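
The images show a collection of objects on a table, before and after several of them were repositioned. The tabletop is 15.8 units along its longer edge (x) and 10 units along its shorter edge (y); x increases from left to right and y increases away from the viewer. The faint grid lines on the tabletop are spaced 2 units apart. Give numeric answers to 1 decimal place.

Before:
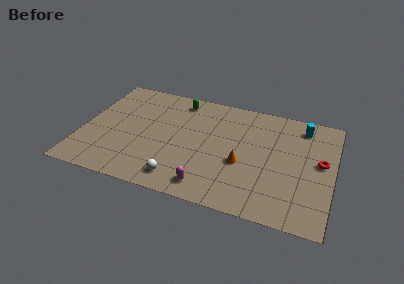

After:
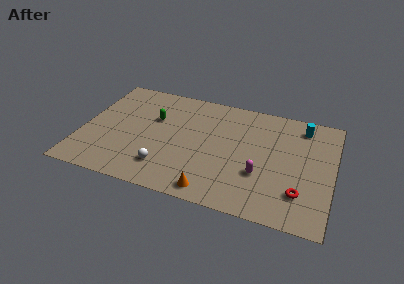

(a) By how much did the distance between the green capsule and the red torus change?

+0.6

The distance was about 9.7 in the first image and 10.3 in the second, so they moved 0.6 units further apart.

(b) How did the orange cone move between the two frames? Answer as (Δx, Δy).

(-1.6, -2.9)

The orange cone was at about (10.2, 4.0) and moved to about (8.6, 1.1).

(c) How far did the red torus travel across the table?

3.2

From (15.0, 5.5) to (13.9, 2.5), the red torus covered √(1.1² + 3.0²) ≈ 3.2 units.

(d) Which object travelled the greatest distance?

the magenta capsule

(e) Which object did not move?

the cyan cylinder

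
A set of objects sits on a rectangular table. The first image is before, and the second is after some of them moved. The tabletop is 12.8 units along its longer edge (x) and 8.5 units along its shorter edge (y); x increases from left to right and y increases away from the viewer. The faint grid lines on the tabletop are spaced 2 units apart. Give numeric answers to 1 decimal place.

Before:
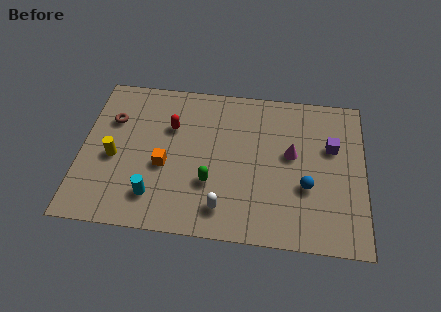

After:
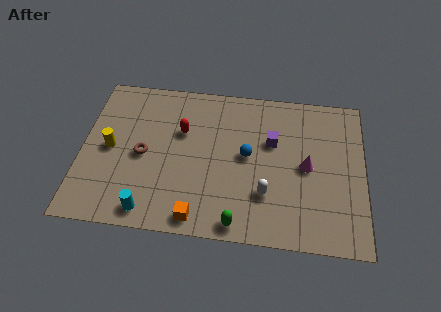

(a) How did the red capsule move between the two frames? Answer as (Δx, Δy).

(0.5, -0.2)

From the two frames, the red capsule sits at roughly (4.0, 5.7) before and (4.5, 5.5) after.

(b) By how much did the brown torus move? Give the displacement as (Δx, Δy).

(1.5, -1.8)

The brown torus was at about (1.3, 5.8) and moved to about (2.8, 4.0).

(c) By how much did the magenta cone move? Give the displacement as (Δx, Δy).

(0.7, -0.6)

The magenta cone was at about (9.5, 4.8) and moved to about (10.2, 4.2).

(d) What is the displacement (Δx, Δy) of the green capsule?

(1.3, -2.0)

The green capsule was at about (5.9, 2.8) and moved to about (7.2, 0.8).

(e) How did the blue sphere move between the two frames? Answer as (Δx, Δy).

(-2.7, 1.4)

From the two frames, the blue sphere sits at roughly (10.2, 3.1) before and (7.5, 4.5) after.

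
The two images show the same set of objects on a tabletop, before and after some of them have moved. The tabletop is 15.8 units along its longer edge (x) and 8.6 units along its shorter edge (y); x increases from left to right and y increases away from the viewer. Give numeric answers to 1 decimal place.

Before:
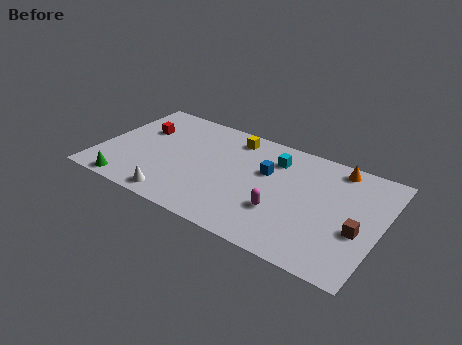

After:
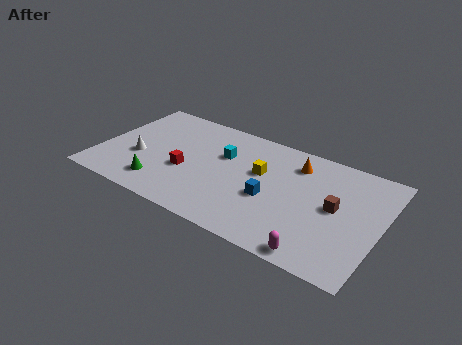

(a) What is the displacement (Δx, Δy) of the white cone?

(-2.5, 2.3)

The white cone started near (4.8, 1.0) and ended near (2.3, 3.3).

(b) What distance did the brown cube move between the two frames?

1.8

The brown cube was near (14.7, 3.4) before and (13.3, 4.5) after, so it travelled √(1.4² + 1.1²) ≈ 1.8 units.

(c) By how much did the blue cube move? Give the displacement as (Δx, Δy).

(0.5, -1.9)

From the two frames, the blue cube sits at roughly (9.3, 5.4) before and (9.8, 3.5) after.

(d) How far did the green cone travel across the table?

1.9

The green cone was near (2.1, 0.8) before and (3.8, 1.7) after, so it travelled √(1.7² + 0.9²) ≈ 1.9 units.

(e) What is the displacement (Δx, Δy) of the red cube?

(3.0, -2.3)

From the two frames, the red cube sits at roughly (2.0, 5.7) before and (5.0, 3.4) after.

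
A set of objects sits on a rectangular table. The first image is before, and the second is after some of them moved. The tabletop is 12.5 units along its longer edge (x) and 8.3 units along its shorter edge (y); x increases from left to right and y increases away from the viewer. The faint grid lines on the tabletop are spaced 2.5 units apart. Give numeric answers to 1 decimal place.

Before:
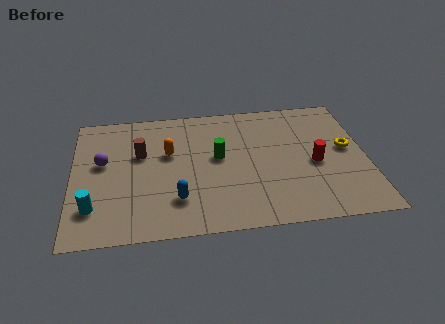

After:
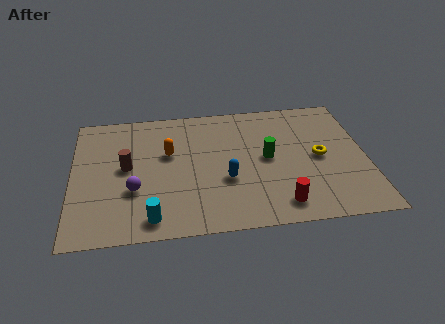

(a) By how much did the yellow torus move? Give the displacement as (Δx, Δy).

(-1.2, -0.4)

The yellow torus was at about (11.7, 4.5) and moved to about (10.5, 4.1).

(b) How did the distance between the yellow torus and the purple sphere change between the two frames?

-2.4

Before: roughly 10.4 units apart; after: 8.0. That's 2.4 units closer together.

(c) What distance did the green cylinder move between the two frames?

2.1

The green cylinder was near (6.2, 4.6) before and (8.3, 4.3) after, so it travelled √(2.1² + 0.3²) ≈ 2.1 units.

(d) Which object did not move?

the orange capsule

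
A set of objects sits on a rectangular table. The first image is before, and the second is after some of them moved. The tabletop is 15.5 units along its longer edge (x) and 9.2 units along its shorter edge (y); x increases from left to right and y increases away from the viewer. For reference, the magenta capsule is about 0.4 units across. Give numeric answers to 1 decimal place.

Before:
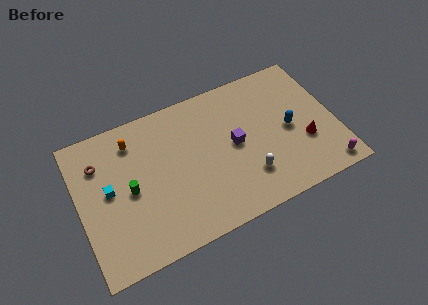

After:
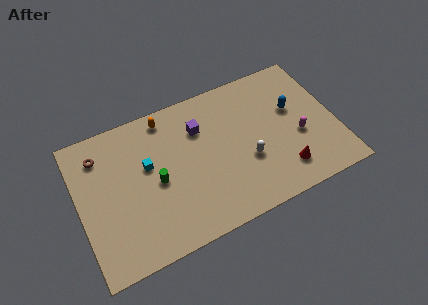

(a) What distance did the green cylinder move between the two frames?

1.6

The green cylinder moved from about (3.0, 4.4) to (4.6, 4.3), a distance of √(1.6² + 0.1²) ≈ 1.6.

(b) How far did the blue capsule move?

1.3

The blue capsule moved from about (12.7, 4.4) to (13.1, 5.6), a distance of √(0.4² + 1.2²) ≈ 1.3.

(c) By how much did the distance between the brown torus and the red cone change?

-0.8

The distance was about 12.6 in the first image and 11.8 in the second, so they moved 0.8 units closer together.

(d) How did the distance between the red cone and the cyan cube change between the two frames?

-3.2

Before: roughly 11.8 units apart; after: 8.6. That's 3.2 units closer together.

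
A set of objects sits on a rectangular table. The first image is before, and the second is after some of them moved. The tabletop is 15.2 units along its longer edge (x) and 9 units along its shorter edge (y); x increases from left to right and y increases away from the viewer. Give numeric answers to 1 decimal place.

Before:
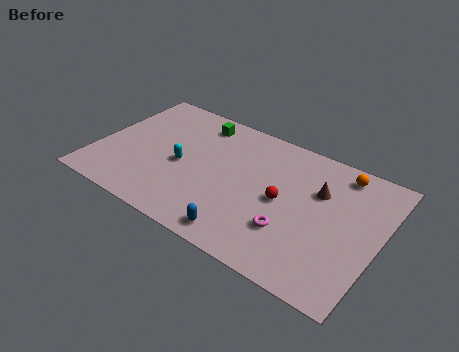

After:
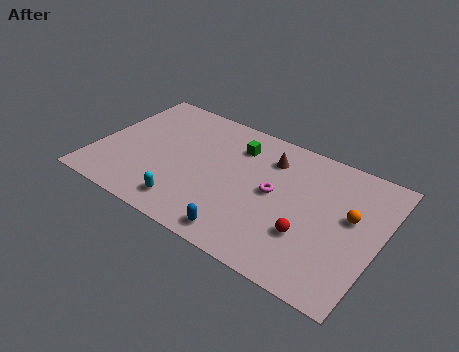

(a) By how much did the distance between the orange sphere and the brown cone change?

+2.9

The distance was about 2.0 in the first image and 4.9 in the second, so they moved 2.9 units further apart.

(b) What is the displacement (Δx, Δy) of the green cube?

(2.3, -0.7)

From the two frames, the green cube sits at roughly (4.9, 7.6) before and (7.2, 6.9) after.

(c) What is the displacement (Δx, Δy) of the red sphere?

(1.6, -1.5)

From the two frames, the red sphere sits at roughly (10.1, 4.4) before and (11.7, 2.9) after.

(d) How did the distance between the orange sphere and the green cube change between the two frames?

-1.2

They were about 7.8 units apart before and 6.6 after — 1.2 units closer together.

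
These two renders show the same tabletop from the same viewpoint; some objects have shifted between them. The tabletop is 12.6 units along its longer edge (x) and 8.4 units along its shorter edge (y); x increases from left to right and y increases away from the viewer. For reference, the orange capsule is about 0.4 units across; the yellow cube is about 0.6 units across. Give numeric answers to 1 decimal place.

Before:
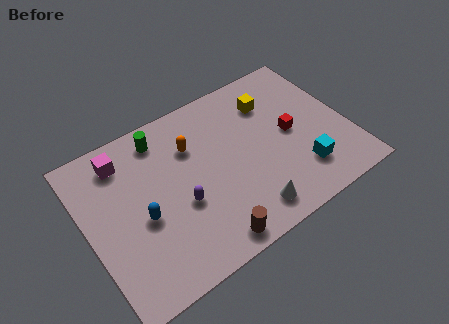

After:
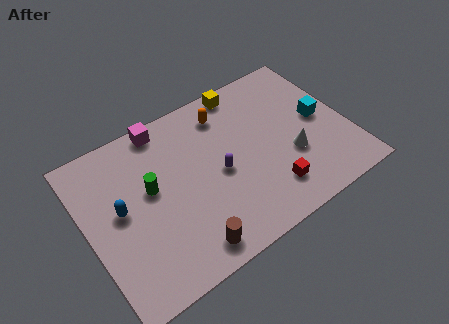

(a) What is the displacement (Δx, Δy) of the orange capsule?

(1.8, 0.9)

The orange capsule was at about (5.3, 5.9) and moved to about (7.1, 6.8).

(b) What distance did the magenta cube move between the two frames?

2.2

The magenta cube moved from about (2.1, 6.9) to (4.2, 7.6), a distance of √(2.1² + 0.7²) ≈ 2.2.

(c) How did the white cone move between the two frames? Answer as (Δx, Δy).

(2.5, 1.7)

The white cone started near (7.2, 1.3) and ended near (9.7, 3.0).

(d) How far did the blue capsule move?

1.3

The blue capsule moved from about (2.5, 3.6) to (1.6, 4.5), a distance of √(0.9² + 0.9²) ≈ 1.3.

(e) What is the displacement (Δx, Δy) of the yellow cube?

(-1.1, 1.3)

The yellow cube was at about (9.3, 6.3) and moved to about (8.2, 7.6).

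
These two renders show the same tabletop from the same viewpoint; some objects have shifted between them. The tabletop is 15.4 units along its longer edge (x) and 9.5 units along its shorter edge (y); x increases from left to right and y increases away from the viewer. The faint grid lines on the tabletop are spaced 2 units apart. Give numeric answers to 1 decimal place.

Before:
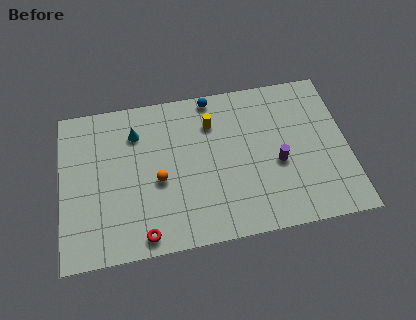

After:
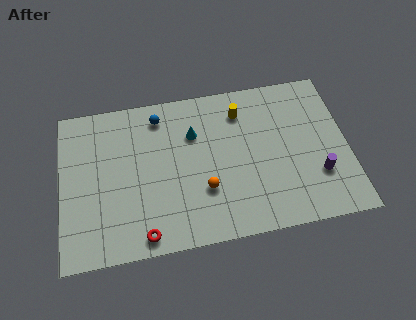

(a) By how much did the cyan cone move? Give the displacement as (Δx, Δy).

(3.1, -0.6)

From the two frames, the cyan cone sits at roughly (4.1, 7.2) before and (7.2, 6.6) after.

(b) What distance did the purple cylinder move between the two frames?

2.4

The purple cylinder was near (11.6, 4.0) before and (13.7, 2.9) after, so it travelled √(2.1² + 1.1²) ≈ 2.4 units.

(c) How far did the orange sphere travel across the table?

2.6

The orange sphere moved from about (5.2, 4.1) to (7.6, 3.1), a distance of √(2.4² + 1.0²) ≈ 2.6.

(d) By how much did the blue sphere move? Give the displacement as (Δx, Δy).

(-2.9, -0.7)

The blue sphere started near (8.3, 8.7) and ended near (5.4, 8.0).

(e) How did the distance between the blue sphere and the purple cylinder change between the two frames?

+4.0

Before: roughly 5.7 units apart; after: 9.7. That's 4.0 units further apart.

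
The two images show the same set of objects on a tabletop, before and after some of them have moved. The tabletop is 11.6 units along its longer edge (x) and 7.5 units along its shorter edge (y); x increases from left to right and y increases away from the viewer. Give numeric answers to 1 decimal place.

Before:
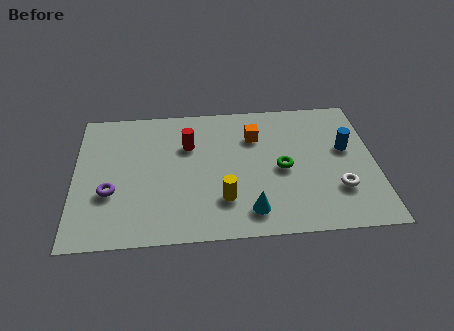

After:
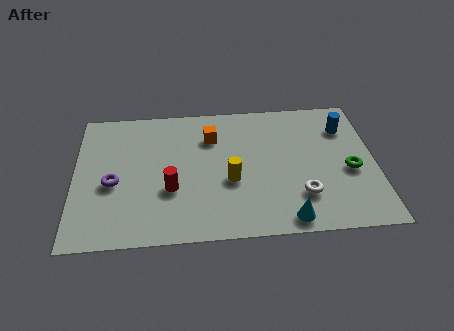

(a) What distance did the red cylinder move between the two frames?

2.5

The red cylinder was near (4.4, 5.1) before and (3.7, 2.7) after, so it travelled √(0.7² + 2.4²) ≈ 2.5 units.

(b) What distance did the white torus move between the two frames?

1.4

The white torus was near (10.1, 2.2) before and (8.7, 2.0) after, so it travelled √(1.4² + 0.2²) ≈ 1.4 units.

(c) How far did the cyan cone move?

1.5

The cyan cone was near (6.7, 1.3) before and (8.1, 0.8) after, so it travelled √(1.4² + 0.5²) ≈ 1.5 units.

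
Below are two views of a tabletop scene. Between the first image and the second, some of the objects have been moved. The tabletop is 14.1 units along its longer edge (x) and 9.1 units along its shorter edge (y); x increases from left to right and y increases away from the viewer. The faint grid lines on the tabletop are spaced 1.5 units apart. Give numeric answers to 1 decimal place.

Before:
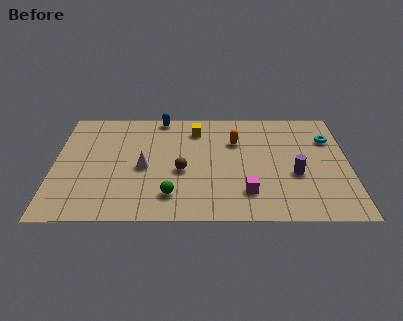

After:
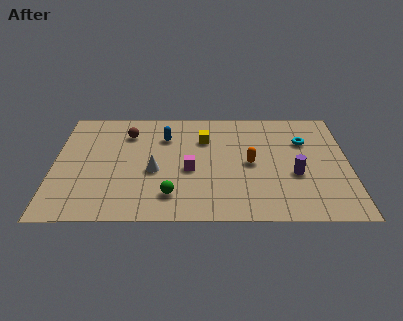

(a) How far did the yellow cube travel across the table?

0.9

The yellow cube was near (6.8, 7.2) before and (7.2, 6.4) after, so it travelled √(0.4² + 0.8²) ≈ 0.9 units.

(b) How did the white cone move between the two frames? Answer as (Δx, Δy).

(0.5, -0.3)

The white cone started near (4.3, 4.1) and ended near (4.8, 3.8).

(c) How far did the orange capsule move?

1.9

The orange capsule was near (8.7, 6.2) before and (9.4, 4.4) after, so it travelled √(0.7² + 1.8²) ≈ 1.9 units.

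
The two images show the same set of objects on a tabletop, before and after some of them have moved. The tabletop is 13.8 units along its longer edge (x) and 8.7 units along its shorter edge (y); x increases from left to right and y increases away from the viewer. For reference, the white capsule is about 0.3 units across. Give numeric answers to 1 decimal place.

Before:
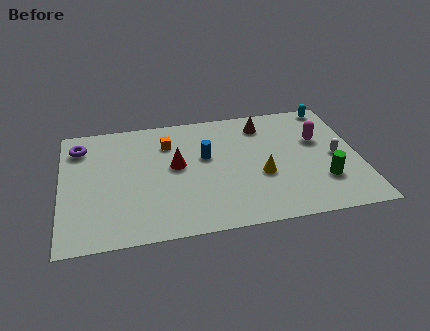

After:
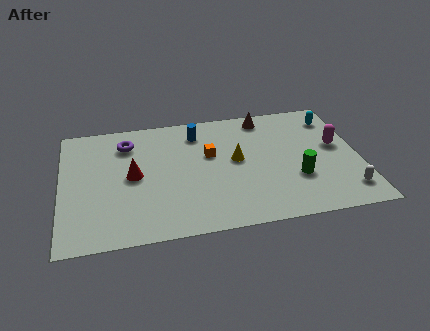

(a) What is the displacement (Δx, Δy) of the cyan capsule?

(0.0, -0.9)

The cyan capsule started near (12.8, 7.9) and ended near (12.8, 7.0).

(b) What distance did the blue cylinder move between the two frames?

1.8

The blue cylinder moved from about (6.7, 5.2) to (6.4, 7.0), a distance of √(0.3² + 1.8²) ≈ 1.8.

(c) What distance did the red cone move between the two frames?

2.0

The red cone moved from about (5.3, 4.8) to (3.3, 4.4), a distance of √(2.0² + 0.4²) ≈ 2.0.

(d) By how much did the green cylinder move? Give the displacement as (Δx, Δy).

(-1.2, 0.4)

From the two frames, the green cylinder sits at roughly (12.0, 2.5) before and (10.8, 2.9) after.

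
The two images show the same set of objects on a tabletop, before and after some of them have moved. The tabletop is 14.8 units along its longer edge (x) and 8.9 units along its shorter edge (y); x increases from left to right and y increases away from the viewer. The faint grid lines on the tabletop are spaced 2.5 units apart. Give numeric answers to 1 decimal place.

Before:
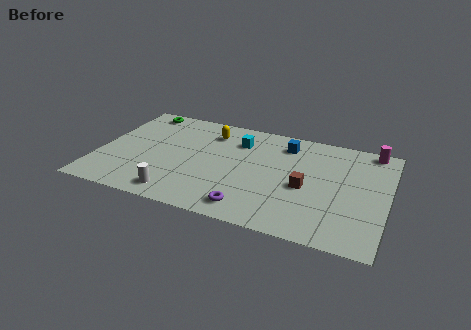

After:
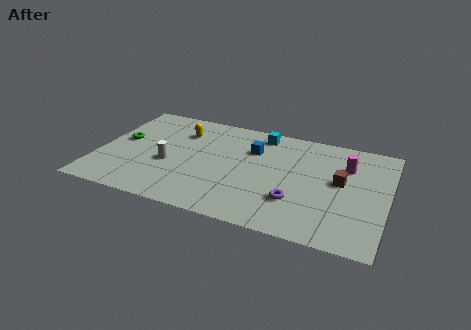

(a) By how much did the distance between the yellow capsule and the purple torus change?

+1.2

Before: roughly 6.3 units apart; after: 7.5. That's 1.2 units further apart.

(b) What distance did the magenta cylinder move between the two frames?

2.2

From (13.8, 8.1) to (12.6, 6.3), the magenta cylinder covered √(1.2² + 1.8²) ≈ 2.2 units.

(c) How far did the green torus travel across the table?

3.1

The green torus moved from about (1.7, 7.9) to (1.1, 4.9), a distance of √(0.6² + 3.0²) ≈ 3.1.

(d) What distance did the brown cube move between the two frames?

2.0

The brown cube was near (10.7, 3.9) before and (12.4, 4.9) after, so it travelled √(1.7² + 1.0²) ≈ 2.0 units.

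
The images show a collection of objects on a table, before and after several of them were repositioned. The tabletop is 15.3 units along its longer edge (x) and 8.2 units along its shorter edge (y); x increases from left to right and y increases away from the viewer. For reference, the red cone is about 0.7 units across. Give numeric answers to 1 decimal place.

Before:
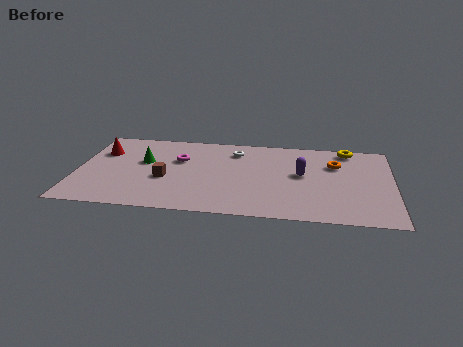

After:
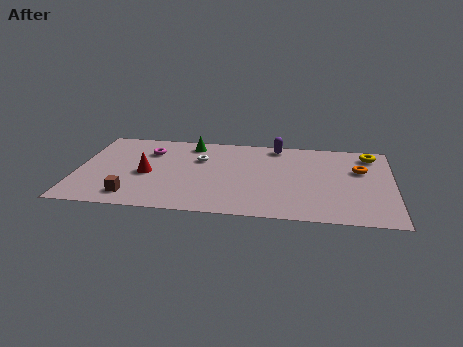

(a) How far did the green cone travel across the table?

3.0

The green cone was near (3.2, 4.9) before and (5.4, 7.0) after, so it travelled √(2.2² + 2.1²) ≈ 3.0 units.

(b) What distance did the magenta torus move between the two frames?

1.7

The magenta torus was near (4.9, 5.3) before and (3.4, 6.0) after, so it travelled √(1.5² + 0.7²) ≈ 1.7 units.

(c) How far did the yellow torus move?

1.2

The yellow torus was near (13.1, 7.3) before and (14.2, 6.9) after, so it travelled √(1.1² + 0.4²) ≈ 1.2 units.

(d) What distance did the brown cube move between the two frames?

2.4

The brown cube moved from about (4.3, 3.3) to (2.8, 1.4), a distance of √(1.5² + 1.9²) ≈ 2.4.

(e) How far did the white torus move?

2.0

The white torus was near (7.6, 6.5) before and (5.9, 5.5) after, so it travelled √(1.7² + 1.0²) ≈ 2.0 units.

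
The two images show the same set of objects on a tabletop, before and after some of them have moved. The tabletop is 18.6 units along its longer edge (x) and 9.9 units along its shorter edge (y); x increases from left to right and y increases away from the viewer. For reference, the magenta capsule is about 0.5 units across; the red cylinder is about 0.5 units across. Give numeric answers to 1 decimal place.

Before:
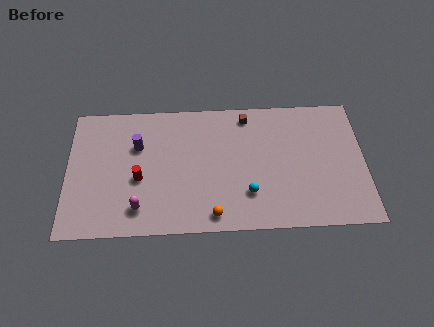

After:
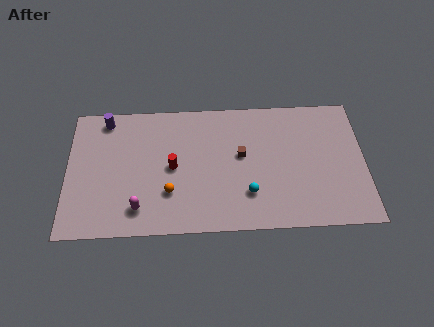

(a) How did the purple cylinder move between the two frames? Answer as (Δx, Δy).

(-2.0, 2.1)

The purple cylinder was at about (4.4, 6.6) and moved to about (2.4, 8.7).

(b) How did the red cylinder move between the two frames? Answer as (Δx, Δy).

(2.1, 0.8)

The red cylinder started near (4.5, 4.1) and ended near (6.6, 4.9).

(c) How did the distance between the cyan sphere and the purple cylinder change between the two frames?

+2.8

They were about 7.9 units apart before and 10.7 after — 2.8 units further apart.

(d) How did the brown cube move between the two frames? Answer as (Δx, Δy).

(-0.4, -3.0)

The brown cube started near (11.3, 8.6) and ended near (10.9, 5.6).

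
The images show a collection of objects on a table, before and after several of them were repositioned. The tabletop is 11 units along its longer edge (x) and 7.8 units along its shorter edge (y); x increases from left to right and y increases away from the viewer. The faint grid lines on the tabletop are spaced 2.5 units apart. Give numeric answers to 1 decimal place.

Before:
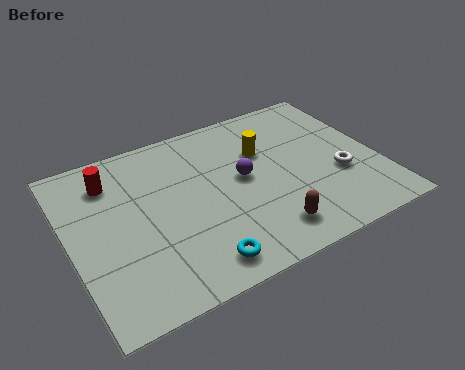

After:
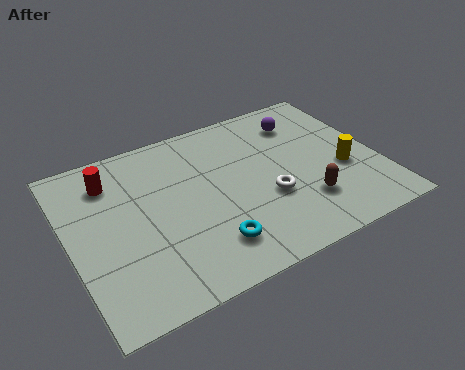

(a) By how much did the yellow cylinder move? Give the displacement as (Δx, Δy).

(2.6, -2.1)

The yellow cylinder started near (7.1, 5.2) and ended near (9.7, 3.1).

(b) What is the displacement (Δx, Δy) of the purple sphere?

(2.5, 1.9)

From the two frames, the purple sphere sits at roughly (6.2, 4.2) before and (8.7, 6.1) after.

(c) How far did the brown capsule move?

1.7

The brown capsule was near (6.6, 1.4) before and (8.1, 2.1) after, so it travelled √(1.5² + 0.7²) ≈ 1.7 units.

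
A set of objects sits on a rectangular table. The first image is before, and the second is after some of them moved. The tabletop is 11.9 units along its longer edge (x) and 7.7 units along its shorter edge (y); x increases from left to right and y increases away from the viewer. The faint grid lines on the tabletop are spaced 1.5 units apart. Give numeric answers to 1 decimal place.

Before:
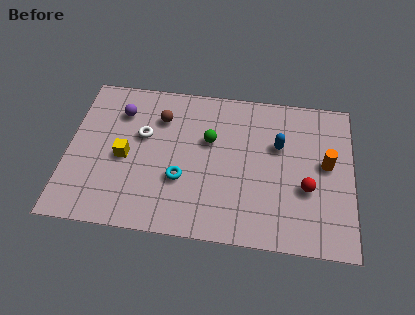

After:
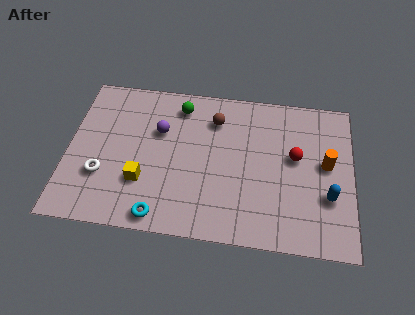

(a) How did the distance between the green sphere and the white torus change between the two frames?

+2.2

They were about 2.8 units apart before and 5.0 after — 2.2 units further apart.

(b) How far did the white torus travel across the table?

2.7

The white torus moved from about (3.1, 4.7) to (1.5, 2.5), a distance of √(1.6² + 2.2²) ≈ 2.7.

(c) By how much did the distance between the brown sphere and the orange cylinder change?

-2.2

Before: roughly 7.2 units apart; after: 5.0. That's 2.2 units closer together.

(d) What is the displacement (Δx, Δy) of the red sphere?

(-0.5, 1.5)

The red sphere was at about (10.0, 2.9) and moved to about (9.5, 4.4).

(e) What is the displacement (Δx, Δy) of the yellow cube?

(0.8, -1.1)

From the two frames, the yellow cube sits at roughly (2.4, 3.5) before and (3.2, 2.4) after.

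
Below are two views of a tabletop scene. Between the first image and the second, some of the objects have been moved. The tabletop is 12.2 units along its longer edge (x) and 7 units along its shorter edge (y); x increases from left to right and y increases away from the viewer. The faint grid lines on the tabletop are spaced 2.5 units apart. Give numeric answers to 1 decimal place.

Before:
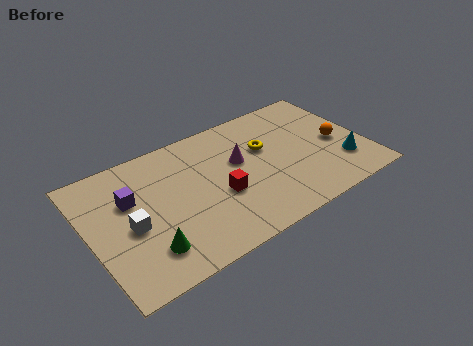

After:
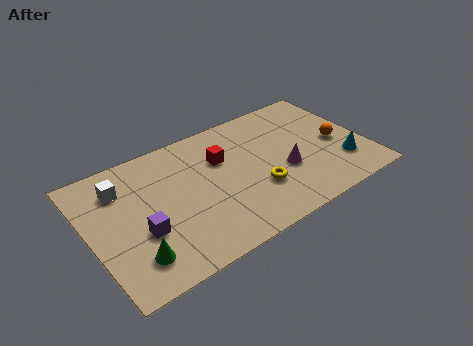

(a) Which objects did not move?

the cyan cone and the orange sphere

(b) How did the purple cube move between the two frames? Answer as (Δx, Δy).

(0.2, -1.9)

The purple cube started near (1.9, 4.5) and ended near (2.1, 2.6).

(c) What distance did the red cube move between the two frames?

1.9

From (5.6, 2.8) to (6.0, 4.7), the red cube covered √(0.4² + 1.9²) ≈ 1.9 units.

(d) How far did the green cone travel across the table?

0.6

From (2.2, 1.6) to (1.6, 1.5), the green cone covered √(0.6² + 0.1²) ≈ 0.6 units.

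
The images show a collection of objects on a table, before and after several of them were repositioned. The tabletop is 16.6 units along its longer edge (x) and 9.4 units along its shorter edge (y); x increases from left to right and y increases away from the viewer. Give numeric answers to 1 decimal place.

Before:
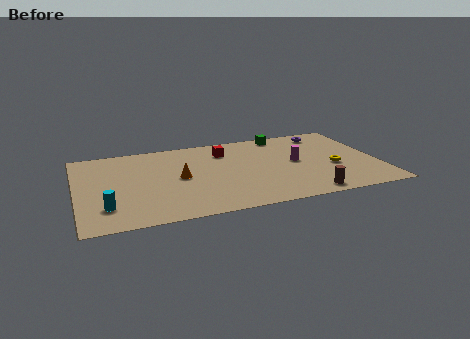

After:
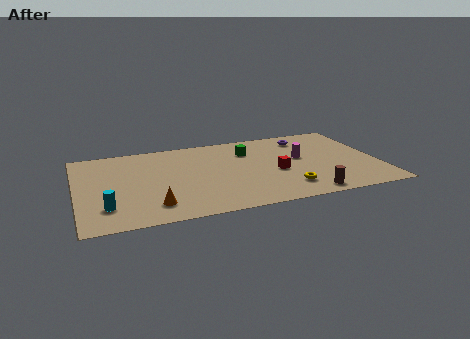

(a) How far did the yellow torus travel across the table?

3.3

The yellow torus moved from about (14.1, 3.8) to (11.3, 2.0), a distance of √(2.8² + 1.8²) ≈ 3.3.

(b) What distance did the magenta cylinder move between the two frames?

0.5

From (12.1, 4.9) to (12.4, 5.3), the magenta cylinder covered √(0.3² + 0.4²) ≈ 0.5 units.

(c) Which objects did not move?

the cyan cylinder and the brown cylinder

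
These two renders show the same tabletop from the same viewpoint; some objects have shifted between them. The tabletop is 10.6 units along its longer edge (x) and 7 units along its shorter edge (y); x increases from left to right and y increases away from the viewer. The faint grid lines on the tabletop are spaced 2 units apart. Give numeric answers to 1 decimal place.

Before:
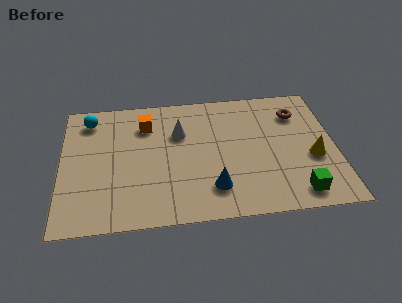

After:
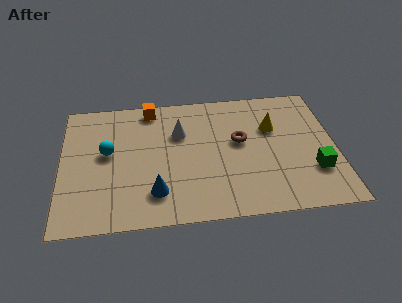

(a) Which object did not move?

the white cone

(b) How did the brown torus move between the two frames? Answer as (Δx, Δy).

(-2.3, -1.3)

From the two frames, the brown torus sits at roughly (9.2, 5.3) before and (6.9, 4.0) after.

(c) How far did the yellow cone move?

2.3

The yellow cone moved from about (9.7, 2.8) to (8.2, 4.6), a distance of √(1.5² + 1.8²) ≈ 2.3.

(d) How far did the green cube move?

1.3

From (9.0, 1.0) to (9.7, 2.1), the green cube covered √(0.7² + 1.1²) ≈ 1.3 units.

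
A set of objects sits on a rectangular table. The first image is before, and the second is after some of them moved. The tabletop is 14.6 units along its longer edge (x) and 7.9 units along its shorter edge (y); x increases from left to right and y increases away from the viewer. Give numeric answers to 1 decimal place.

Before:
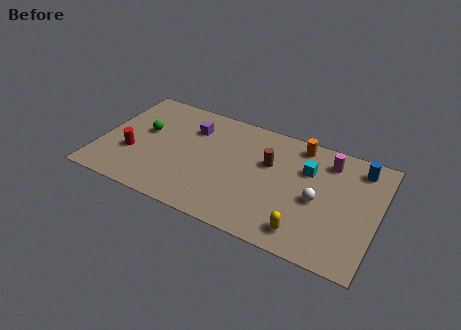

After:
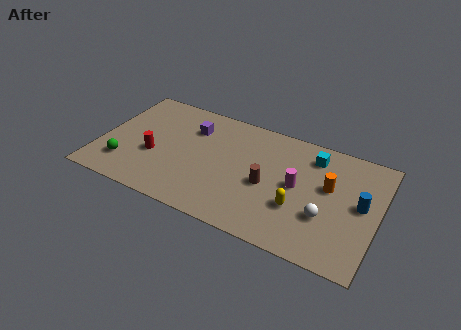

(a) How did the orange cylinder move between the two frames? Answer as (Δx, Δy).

(1.8, -2.2)

The orange cylinder started near (10.2, 6.9) and ended near (12.0, 4.7).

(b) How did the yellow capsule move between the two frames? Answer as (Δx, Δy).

(-0.5, 1.4)

From the two frames, the yellow capsule sits at roughly (11.1, 1.3) before and (10.6, 2.7) after.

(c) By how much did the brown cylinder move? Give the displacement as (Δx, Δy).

(0.1, -1.5)

The brown cylinder was at about (8.8, 5.0) and moved to about (8.9, 3.5).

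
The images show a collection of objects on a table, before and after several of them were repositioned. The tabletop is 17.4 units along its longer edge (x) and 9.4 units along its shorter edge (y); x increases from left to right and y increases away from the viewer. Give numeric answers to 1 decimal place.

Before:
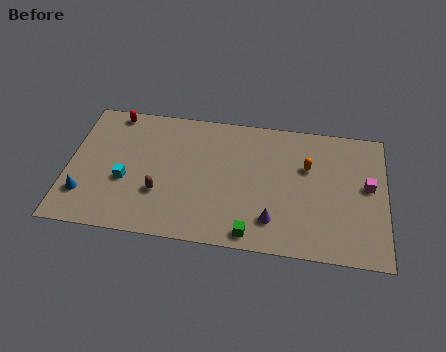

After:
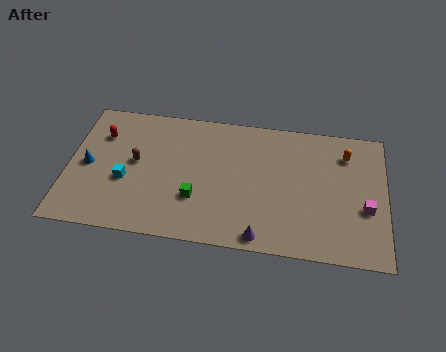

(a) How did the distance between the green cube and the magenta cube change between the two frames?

+1.7

Before: roughly 7.5 units apart; after: 9.2. That's 1.7 units further apart.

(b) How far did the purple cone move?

1.3

The purple cone was near (11.3, 2.1) before and (10.7, 0.9) after, so it travelled √(0.6² + 1.2²) ≈ 1.3 units.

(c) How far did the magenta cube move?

1.6

From (16.4, 5.2) to (16.3, 3.6), the magenta cube covered √(0.1² + 1.6²) ≈ 1.6 units.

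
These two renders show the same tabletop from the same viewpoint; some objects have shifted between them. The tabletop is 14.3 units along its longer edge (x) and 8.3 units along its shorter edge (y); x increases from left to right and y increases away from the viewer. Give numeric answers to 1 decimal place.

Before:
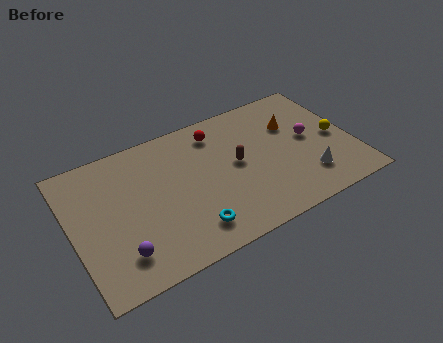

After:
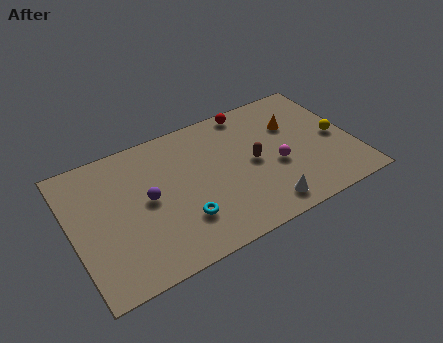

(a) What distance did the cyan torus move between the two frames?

0.8

The cyan torus was near (5.6, 1.6) before and (5.3, 2.3) after, so it travelled √(0.3² + 0.7²) ≈ 0.8 units.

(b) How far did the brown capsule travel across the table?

0.9

The brown capsule was near (8.4, 4.4) before and (9.2, 4.1) after, so it travelled √(0.8² + 0.3²) ≈ 0.9 units.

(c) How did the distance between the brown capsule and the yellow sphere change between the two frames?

-0.8

The distance was about 5.1 in the first image and 4.3 in the second, so they moved 0.8 units closer together.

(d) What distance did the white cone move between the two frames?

2.5

The white cone was near (11.7, 2.0) before and (9.3, 1.2) after, so it travelled √(2.4² + 0.8²) ≈ 2.5 units.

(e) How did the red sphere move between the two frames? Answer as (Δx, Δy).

(1.8, 0.7)

From the two frames, the red sphere sits at roughly (7.7, 6.8) before and (9.5, 7.5) after.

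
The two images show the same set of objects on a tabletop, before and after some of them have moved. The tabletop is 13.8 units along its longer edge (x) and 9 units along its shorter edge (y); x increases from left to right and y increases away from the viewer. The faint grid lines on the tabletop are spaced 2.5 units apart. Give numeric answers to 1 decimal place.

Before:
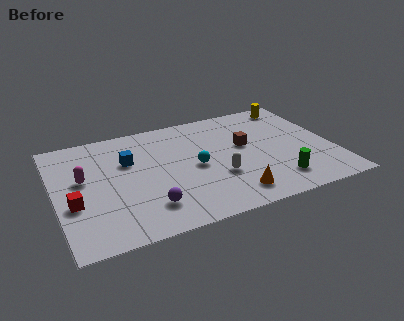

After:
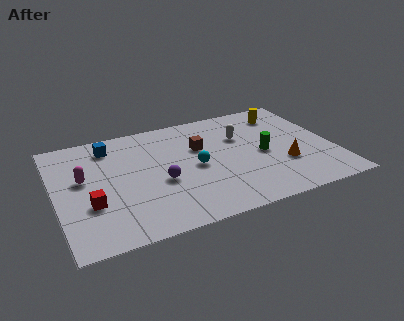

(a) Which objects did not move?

the cyan sphere and the magenta capsule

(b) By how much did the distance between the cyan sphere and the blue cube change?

+1.5

Before: roughly 3.6 units apart; after: 5.1. That's 1.5 units further apart.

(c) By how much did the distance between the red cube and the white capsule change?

+1.2

The distance was about 7.1 in the first image and 8.3 in the second, so they moved 1.2 units further apart.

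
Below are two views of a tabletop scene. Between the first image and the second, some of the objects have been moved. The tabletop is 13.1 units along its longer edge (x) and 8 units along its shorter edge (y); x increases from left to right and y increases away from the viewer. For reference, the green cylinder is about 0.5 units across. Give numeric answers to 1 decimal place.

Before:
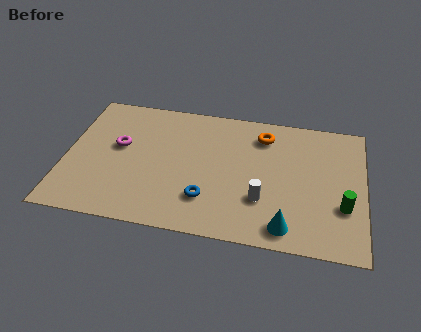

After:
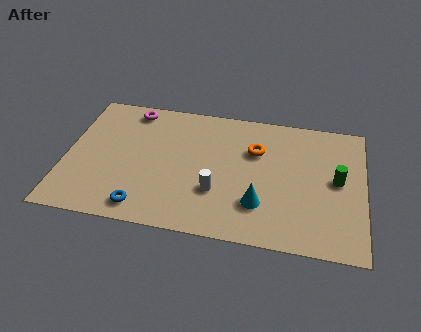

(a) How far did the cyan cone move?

1.6

The cyan cone moved from about (9.8, 1.1) to (8.6, 2.2), a distance of √(1.2² + 1.1²) ≈ 1.6.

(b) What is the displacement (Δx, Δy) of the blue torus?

(-2.7, -1.0)

The blue torus was at about (6.3, 2.1) and moved to about (3.6, 1.1).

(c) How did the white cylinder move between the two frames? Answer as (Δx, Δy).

(-2.0, 0.1)

The white cylinder started near (8.7, 2.5) and ended near (6.7, 2.6).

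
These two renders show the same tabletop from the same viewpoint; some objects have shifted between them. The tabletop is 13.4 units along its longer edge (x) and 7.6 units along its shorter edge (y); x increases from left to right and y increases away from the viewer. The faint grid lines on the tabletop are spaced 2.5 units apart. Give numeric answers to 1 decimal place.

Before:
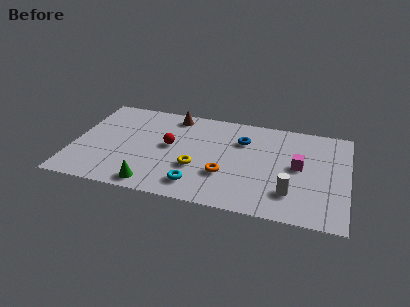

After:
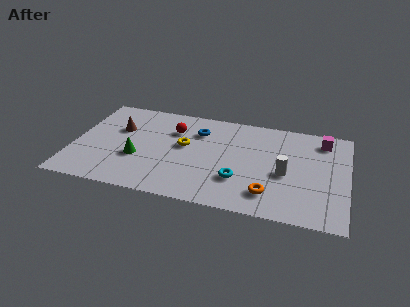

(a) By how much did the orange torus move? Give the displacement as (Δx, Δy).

(2.2, -0.9)

The orange torus was at about (7.5, 2.5) and moved to about (9.7, 1.6).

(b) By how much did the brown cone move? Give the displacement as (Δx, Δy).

(-2.6, -1.7)

The brown cone was at about (4.7, 6.6) and moved to about (2.1, 4.9).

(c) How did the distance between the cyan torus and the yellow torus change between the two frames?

+2.1

The distance was about 1.3 in the first image and 3.4 in the second, so they moved 2.1 units further apart.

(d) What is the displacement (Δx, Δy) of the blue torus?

(-2.2, 0.2)

The blue torus started near (8.2, 5.4) and ended near (6.0, 5.6).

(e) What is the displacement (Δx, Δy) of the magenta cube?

(1.1, 2.3)

The magenta cube started near (11.0, 4.0) and ended near (12.1, 6.3).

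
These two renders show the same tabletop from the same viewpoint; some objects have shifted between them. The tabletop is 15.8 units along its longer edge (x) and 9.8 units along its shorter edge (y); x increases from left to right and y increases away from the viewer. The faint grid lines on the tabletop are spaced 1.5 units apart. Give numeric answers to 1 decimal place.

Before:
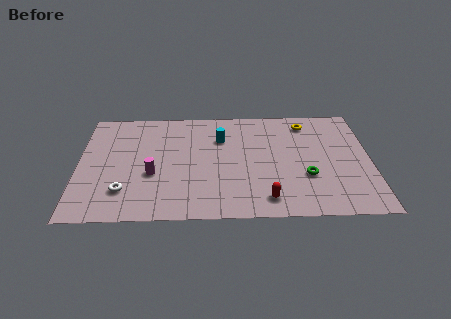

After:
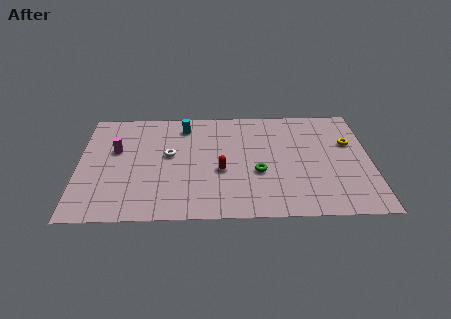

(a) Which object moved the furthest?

the white torus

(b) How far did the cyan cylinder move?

2.3

The cyan cylinder was near (7.7, 6.9) before and (5.7, 8.1) after, so it travelled √(2.0² + 1.2²) ≈ 2.3 units.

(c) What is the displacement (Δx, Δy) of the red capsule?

(-2.4, 2.5)

From the two frames, the red capsule sits at roughly (10.1, 1.5) before and (7.7, 4.0) after.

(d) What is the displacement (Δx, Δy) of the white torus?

(2.4, 3.1)

The white torus started near (2.5, 2.4) and ended near (4.9, 5.5).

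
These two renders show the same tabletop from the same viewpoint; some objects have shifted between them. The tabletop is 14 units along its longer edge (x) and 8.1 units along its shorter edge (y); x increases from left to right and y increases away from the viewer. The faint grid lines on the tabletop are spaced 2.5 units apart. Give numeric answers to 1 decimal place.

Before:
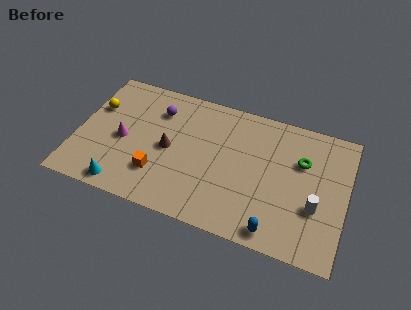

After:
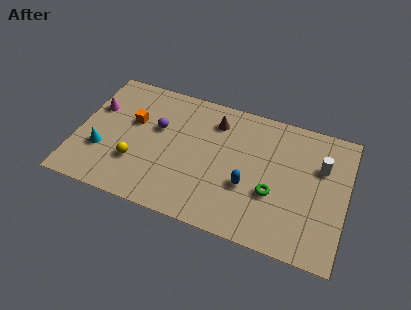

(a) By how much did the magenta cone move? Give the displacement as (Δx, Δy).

(-1.6, 1.6)

From the two frames, the magenta cone sits at roughly (2.4, 3.7) before and (0.8, 5.3) after.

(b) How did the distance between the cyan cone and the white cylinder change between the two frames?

+1.5

Before: roughly 10.0 units apart; after: 11.5. That's 1.5 units further apart.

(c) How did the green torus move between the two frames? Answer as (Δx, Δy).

(-1.3, -2.4)

From the two frames, the green torus sits at roughly (11.6, 5.4) before and (10.3, 3.0) after.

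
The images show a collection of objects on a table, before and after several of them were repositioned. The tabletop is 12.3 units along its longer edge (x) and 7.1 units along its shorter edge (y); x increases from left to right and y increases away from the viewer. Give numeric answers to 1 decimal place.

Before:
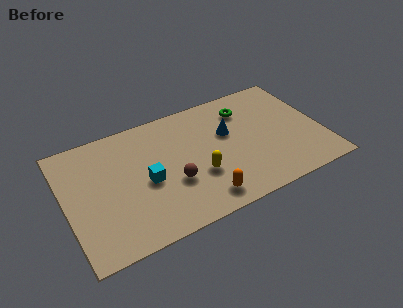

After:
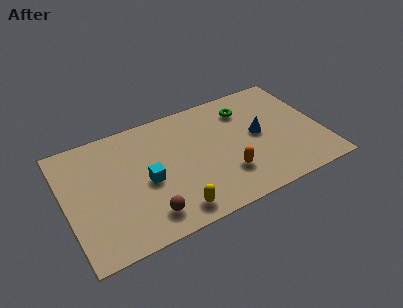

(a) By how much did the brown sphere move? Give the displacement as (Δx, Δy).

(-1.4, -1.3)

The brown sphere was at about (5.0, 2.6) and moved to about (3.6, 1.3).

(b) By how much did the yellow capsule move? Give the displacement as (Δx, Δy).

(-1.4, -1.5)

The yellow capsule was at about (6.2, 2.5) and moved to about (4.8, 1.0).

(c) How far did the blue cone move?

1.6

The blue cone moved from about (7.9, 4.4) to (9.3, 3.7), a distance of √(1.4² + 0.7²) ≈ 1.6.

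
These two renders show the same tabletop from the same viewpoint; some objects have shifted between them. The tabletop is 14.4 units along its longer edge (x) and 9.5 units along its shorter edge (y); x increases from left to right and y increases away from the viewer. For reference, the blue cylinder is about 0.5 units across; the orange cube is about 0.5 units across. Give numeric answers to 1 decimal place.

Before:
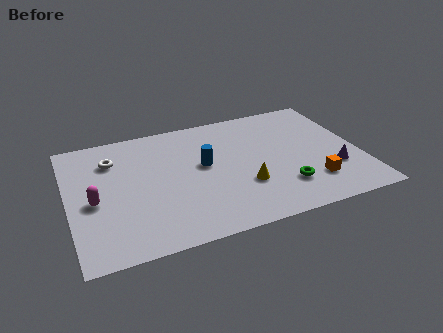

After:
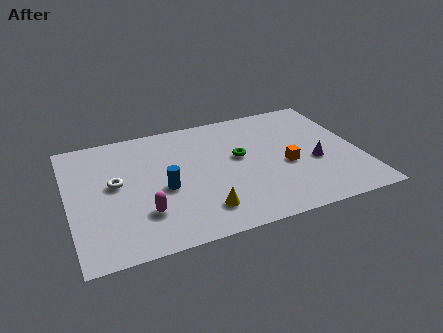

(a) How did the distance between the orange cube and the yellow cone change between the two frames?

+1.5

The distance was about 3.4 in the first image and 4.9 in the second, so they moved 1.5 units further apart.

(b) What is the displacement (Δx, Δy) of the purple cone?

(-0.9, 0.8)

The purple cone was at about (13.0, 3.0) and moved to about (12.1, 3.8).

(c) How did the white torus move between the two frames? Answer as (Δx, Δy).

(0.0, -1.9)

The white torus was at about (2.3, 7.1) and moved to about (2.3, 5.2).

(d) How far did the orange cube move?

2.0

The orange cube moved from about (11.8, 2.3) to (10.7, 4.0), a distance of √(1.1² + 1.7²) ≈ 2.0.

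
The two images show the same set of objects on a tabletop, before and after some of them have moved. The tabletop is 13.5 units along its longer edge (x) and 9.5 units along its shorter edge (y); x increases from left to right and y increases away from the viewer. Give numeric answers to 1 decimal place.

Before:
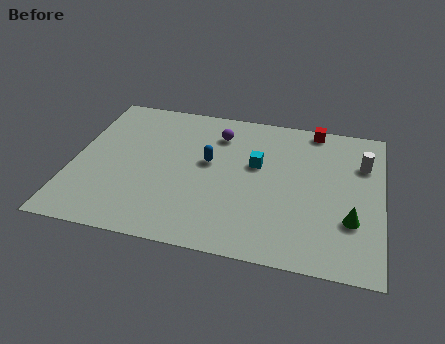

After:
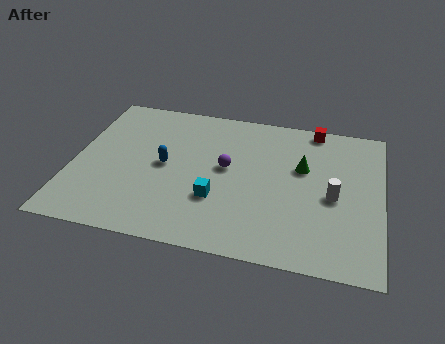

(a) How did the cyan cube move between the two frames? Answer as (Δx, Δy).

(-1.6, -2.6)

The cyan cube was at about (8.0, 5.7) and moved to about (6.4, 3.1).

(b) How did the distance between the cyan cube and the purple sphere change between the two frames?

-0.4

Before: roughly 2.5 units apart; after: 2.1. That's 0.4 units closer together.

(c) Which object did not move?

the red cube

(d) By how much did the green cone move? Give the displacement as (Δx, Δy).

(-2.2, 2.9)

The green cone was at about (12.2, 3.0) and moved to about (10.0, 5.9).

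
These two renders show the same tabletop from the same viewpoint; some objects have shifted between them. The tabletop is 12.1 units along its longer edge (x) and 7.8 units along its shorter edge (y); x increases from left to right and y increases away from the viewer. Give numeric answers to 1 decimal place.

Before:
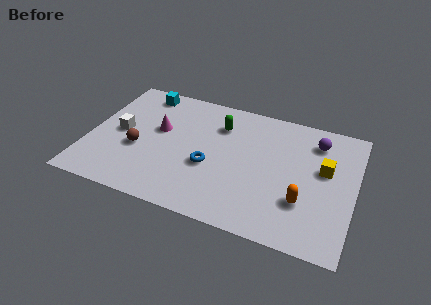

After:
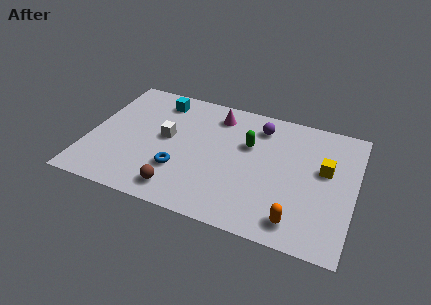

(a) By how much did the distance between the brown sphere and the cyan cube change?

+1.8

Before: roughly 3.7 units apart; after: 5.5. That's 1.8 units further apart.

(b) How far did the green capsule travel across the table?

1.6

The green capsule was near (5.8, 5.8) before and (7.2, 5.0) after, so it travelled √(1.4² + 0.8²) ≈ 1.6 units.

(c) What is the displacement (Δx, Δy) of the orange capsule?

(-0.2, -1.2)

The orange capsule started near (9.9, 2.4) and ended near (9.7, 1.2).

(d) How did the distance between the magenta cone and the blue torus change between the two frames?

+1.3

They were about 2.9 units apart before and 4.2 after — 1.3 units further apart.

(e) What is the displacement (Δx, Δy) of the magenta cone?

(2.5, 1.8)

From the two frames, the magenta cone sits at roughly (3.1, 4.6) before and (5.6, 6.4) after.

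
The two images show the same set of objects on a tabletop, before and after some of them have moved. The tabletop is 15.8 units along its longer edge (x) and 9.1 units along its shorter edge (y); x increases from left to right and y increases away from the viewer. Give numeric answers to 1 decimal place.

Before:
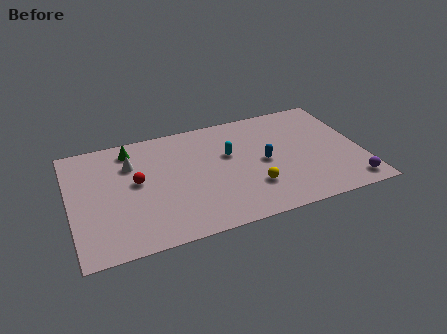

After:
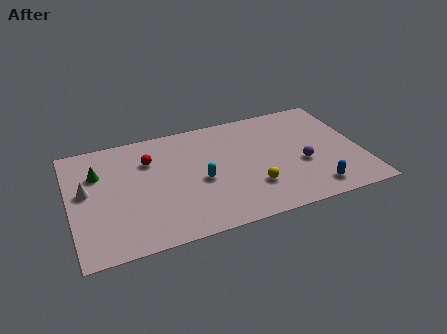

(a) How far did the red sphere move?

1.7

From (3.6, 5.0) to (4.4, 6.5), the red sphere covered √(0.8² + 1.5²) ≈ 1.7 units.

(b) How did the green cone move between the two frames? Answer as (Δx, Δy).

(-1.9, -1.4)

The green cone was at about (3.5, 7.7) and moved to about (1.6, 6.3).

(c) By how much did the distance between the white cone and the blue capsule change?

+5.2

They were about 7.4 units apart before and 12.6 after — 5.2 units further apart.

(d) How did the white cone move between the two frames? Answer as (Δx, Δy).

(-2.5, -1.4)

The white cone started near (3.4, 6.5) and ended near (0.9, 5.1).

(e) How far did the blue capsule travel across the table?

3.8

The blue capsule moved from about (10.5, 4.4) to (12.9, 1.4), a distance of √(2.4² + 3.0²) ≈ 3.8.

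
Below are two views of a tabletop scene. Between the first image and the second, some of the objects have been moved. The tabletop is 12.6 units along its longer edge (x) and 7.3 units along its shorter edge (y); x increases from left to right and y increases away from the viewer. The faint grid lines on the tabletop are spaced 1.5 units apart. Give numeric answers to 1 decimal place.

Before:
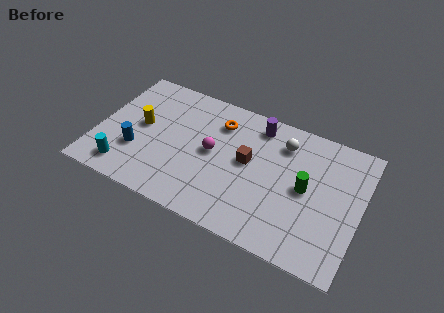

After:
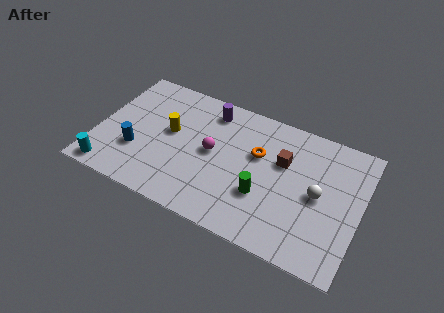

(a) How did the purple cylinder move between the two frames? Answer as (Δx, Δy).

(-2.3, -0.1)

The purple cylinder started near (7.4, 6.2) and ended near (5.1, 6.1).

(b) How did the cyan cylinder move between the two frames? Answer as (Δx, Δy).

(-0.7, -0.4)

From the two frames, the cyan cylinder sits at roughly (1.6, 1.2) before and (0.9, 0.8) after.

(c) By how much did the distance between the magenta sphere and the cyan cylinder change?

+0.8

The distance was about 4.7 in the first image and 5.5 in the second, so they moved 0.8 units further apart.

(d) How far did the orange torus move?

2.2

The orange torus was near (5.6, 5.6) before and (7.6, 4.6) after, so it travelled √(2.0² + 1.0²) ≈ 2.2 units.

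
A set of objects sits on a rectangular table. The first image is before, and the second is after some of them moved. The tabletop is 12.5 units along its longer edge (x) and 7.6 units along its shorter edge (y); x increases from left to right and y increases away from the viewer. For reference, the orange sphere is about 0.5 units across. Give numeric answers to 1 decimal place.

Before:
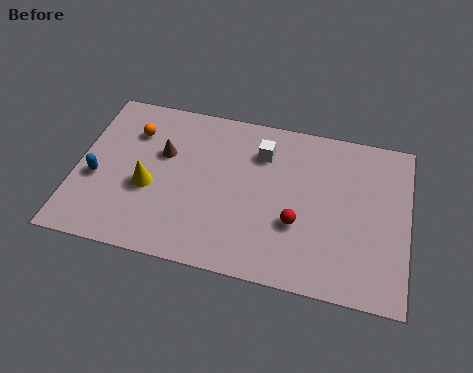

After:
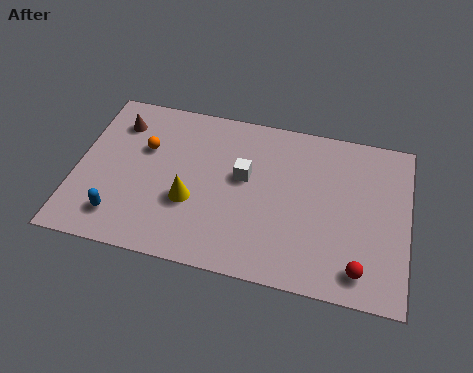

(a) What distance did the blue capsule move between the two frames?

1.9

The blue capsule was near (0.8, 3.1) before and (1.8, 1.5) after, so it travelled √(1.0² + 1.6²) ≈ 1.9 units.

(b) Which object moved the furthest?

the red sphere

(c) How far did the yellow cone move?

1.6

From (2.8, 3.1) to (4.4, 2.8), the yellow cone covered √(1.6² + 0.3²) ≈ 1.6 units.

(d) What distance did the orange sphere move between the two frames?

0.9

The orange sphere was near (2.0, 5.6) before and (2.5, 4.9) after, so it travelled √(0.5² + 0.7²) ≈ 0.9 units.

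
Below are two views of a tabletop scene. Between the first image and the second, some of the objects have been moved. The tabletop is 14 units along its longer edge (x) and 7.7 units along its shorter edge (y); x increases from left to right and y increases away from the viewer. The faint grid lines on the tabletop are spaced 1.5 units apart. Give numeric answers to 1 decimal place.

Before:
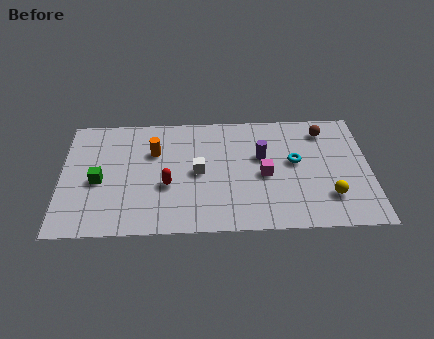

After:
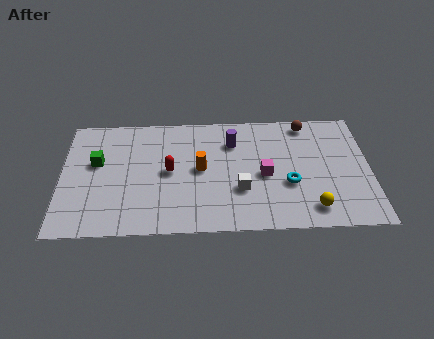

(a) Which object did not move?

the magenta cube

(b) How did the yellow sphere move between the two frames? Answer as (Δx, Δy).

(-0.8, -0.7)

The yellow sphere was at about (12.1, 2.0) and moved to about (11.3, 1.3).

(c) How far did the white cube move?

2.2

The white cube was near (6.2, 3.8) before and (8.1, 2.6) after, so it travelled √(1.9² + 1.2²) ≈ 2.2 units.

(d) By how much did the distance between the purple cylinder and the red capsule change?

-1.2

Before: roughly 4.6 units apart; after: 3.4. That's 1.2 units closer together.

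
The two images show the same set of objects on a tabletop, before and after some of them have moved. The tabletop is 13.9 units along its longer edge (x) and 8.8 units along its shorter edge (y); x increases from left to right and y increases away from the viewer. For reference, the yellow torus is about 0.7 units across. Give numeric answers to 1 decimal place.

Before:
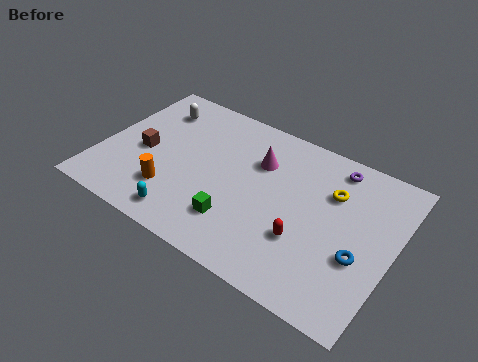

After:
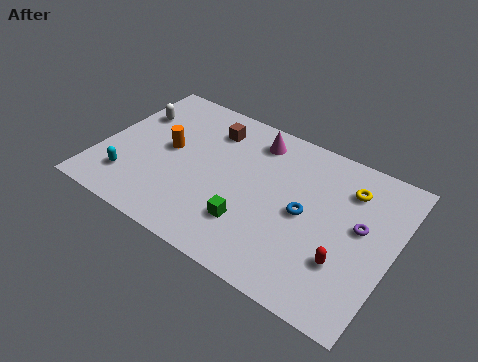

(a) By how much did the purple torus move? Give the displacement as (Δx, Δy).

(1.6, -2.7)

From the two frames, the purple torus sits at roughly (10.7, 7.6) before and (12.3, 4.9) after.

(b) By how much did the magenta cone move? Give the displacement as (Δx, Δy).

(-0.4, 1.2)

From the two frames, the magenta cone sits at roughly (7.3, 6.1) before and (6.9, 7.3) after.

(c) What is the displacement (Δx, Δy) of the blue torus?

(-2.7, 1.0)

From the two frames, the blue torus sits at roughly (12.5, 3.3) before and (9.8, 4.3) after.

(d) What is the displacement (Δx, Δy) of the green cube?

(0.6, 0.2)

The green cube was at about (6.9, 2.2) and moved to about (7.5, 2.4).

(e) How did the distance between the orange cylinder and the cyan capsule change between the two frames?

+1.6

Before: roughly 1.4 units apart; after: 3.0. That's 1.6 units further apart.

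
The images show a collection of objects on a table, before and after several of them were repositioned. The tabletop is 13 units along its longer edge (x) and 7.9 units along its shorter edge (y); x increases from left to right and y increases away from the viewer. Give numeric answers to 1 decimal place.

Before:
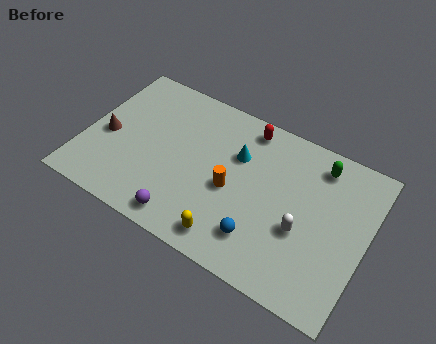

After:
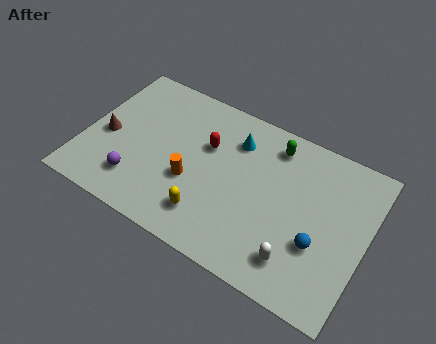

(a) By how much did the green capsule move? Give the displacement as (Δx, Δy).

(-2.1, 0.0)

From the two frames, the green capsule sits at roughly (10.5, 6.6) before and (8.4, 6.6) after.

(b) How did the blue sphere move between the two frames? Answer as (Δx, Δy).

(2.5, 1.0)

The blue sphere started near (8.5, 1.8) and ended near (11.0, 2.8).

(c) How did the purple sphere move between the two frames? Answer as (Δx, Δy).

(-2.4, 0.8)

From the two frames, the purple sphere sits at roughly (5.1, 1.0) before and (2.7, 1.8) after.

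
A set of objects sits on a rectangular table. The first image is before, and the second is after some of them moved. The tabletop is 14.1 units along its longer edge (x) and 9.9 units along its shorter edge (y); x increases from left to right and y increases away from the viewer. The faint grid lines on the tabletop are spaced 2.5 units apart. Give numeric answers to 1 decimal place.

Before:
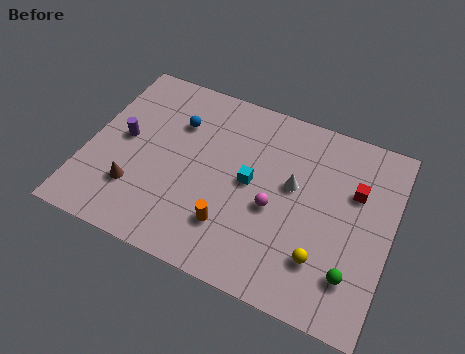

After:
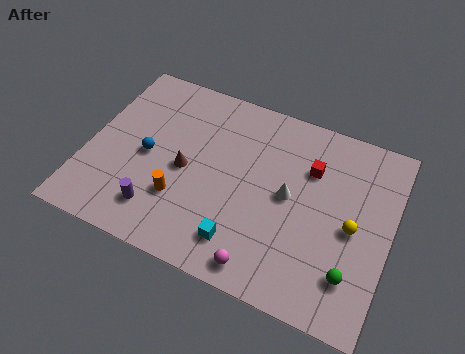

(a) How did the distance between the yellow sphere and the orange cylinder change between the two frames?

+3.8

They were about 4.2 units apart before and 8.0 after — 3.8 units further apart.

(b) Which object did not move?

the green sphere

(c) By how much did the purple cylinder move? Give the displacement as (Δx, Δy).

(2.1, -3.2)

From the two frames, the purple cylinder sits at roughly (1.6, 5.2) before and (3.7, 2.0) after.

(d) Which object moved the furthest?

the purple cylinder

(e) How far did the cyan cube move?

3.2

From (7.6, 5.1) to (7.6, 1.9), the cyan cube covered √(0.0² + 3.2²) ≈ 3.2 units.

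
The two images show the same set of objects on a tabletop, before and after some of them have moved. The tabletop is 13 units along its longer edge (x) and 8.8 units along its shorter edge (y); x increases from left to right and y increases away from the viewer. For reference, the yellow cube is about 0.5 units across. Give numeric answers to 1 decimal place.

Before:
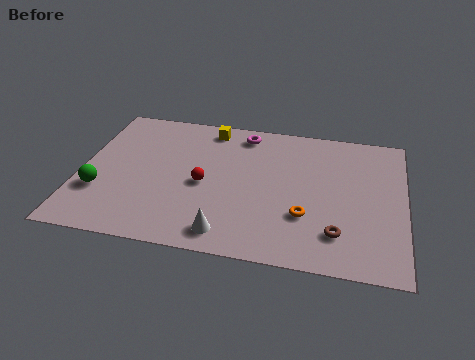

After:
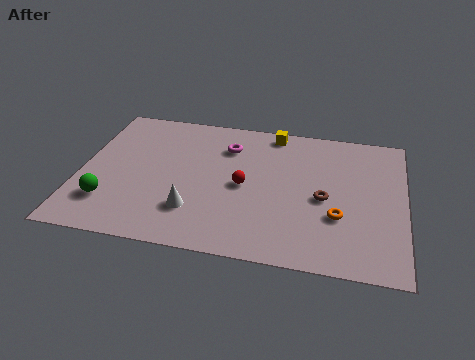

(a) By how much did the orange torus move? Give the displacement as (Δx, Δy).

(1.3, 0.2)

The orange torus started near (9.1, 2.8) and ended near (10.4, 3.0).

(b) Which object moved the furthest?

the yellow cube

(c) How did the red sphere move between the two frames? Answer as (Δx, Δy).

(1.6, 0.2)

The red sphere started near (5.0, 4.0) and ended near (6.6, 4.2).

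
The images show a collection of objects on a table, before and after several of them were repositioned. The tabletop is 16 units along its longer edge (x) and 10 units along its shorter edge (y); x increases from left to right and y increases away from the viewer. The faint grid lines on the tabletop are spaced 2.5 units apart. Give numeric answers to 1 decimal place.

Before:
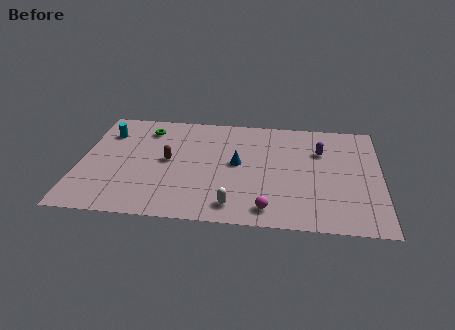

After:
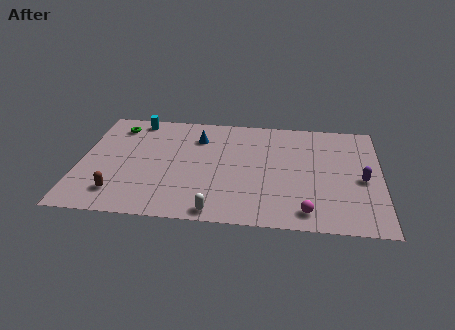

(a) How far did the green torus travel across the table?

1.6

The green torus was near (3.4, 8.1) before and (1.8, 8.2) after, so it travelled √(1.6² + 0.1²) ≈ 1.6 units.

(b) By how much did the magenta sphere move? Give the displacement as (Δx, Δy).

(2.0, 0.0)

The magenta sphere was at about (10.1, 1.4) and moved to about (12.1, 1.4).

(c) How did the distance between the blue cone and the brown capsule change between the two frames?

+3.1

Before: roughly 3.7 units apart; after: 6.8. That's 3.1 units further apart.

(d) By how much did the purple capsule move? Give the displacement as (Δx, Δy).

(2.2, -2.4)

The purple capsule was at about (12.8, 6.9) and moved to about (15.0, 4.5).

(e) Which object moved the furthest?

the brown capsule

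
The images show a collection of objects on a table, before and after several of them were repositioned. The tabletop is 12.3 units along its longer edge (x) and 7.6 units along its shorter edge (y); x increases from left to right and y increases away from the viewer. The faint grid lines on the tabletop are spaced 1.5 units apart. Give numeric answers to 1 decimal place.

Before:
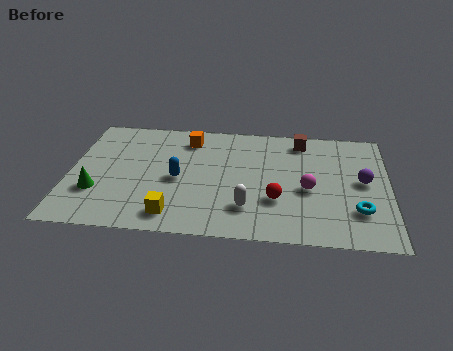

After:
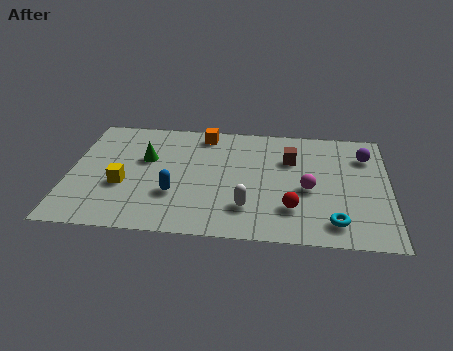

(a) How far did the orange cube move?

0.7

The orange cube moved from about (4.5, 6.2) to (5.1, 6.6), a distance of √(0.6² + 0.4²) ≈ 0.7.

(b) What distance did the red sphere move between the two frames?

0.8

From (8.0, 2.5) to (8.6, 2.0), the red sphere covered √(0.6² + 0.5²) ≈ 0.8 units.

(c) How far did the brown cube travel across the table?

1.4

From (8.9, 6.5) to (8.5, 5.2), the brown cube covered √(0.4² + 1.3²) ≈ 1.4 units.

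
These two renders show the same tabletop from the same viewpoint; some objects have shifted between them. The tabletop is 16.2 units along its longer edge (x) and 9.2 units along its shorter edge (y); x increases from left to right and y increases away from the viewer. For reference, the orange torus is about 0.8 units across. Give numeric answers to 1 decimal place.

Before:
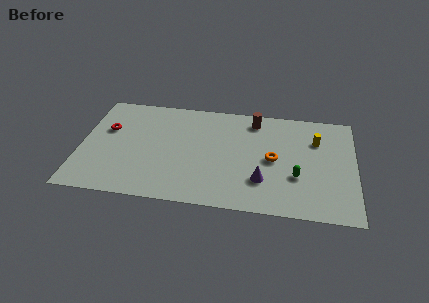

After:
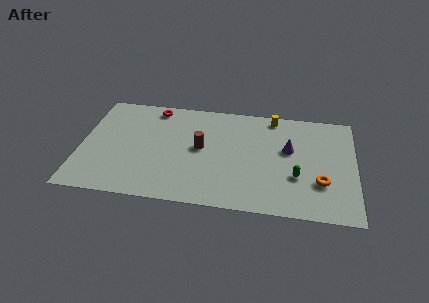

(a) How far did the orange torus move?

3.2

From (11.4, 4.5) to (14.2, 2.9), the orange torus covered √(2.8² + 1.6²) ≈ 3.2 units.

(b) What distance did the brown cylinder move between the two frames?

4.2

The brown cylinder moved from about (10.2, 7.8) to (7.1, 4.9), a distance of √(3.1² + 2.9²) ≈ 4.2.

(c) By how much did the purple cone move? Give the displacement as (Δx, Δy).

(1.5, 2.9)

The purple cone was at about (10.8, 2.6) and moved to about (12.3, 5.5).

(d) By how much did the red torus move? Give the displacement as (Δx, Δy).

(2.7, 2.3)

The red torus was at about (1.5, 5.8) and moved to about (4.2, 8.1).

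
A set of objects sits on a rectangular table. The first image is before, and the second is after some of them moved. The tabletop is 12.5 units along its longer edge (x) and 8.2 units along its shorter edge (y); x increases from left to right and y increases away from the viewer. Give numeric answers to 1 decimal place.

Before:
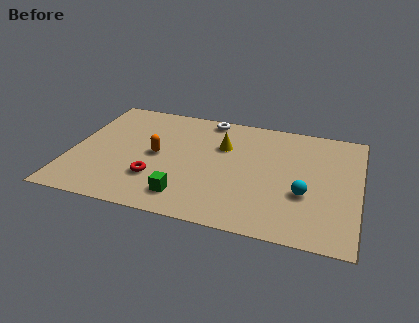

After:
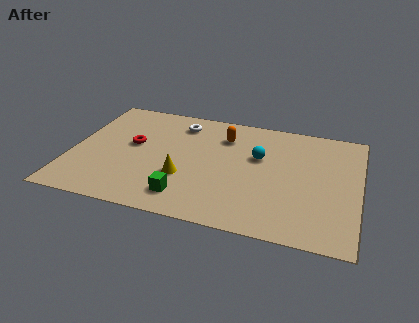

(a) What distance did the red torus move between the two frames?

2.5

The red torus moved from about (3.8, 2.4) to (2.6, 4.6), a distance of √(1.2² + 2.2²) ≈ 2.5.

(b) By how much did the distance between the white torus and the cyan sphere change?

-2.4

The distance was about 6.3 in the first image and 3.9 in the second, so they moved 2.4 units closer together.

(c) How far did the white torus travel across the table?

1.4

The white torus moved from about (5.7, 7.4) to (4.5, 6.7), a distance of √(1.2² + 0.7²) ≈ 1.4.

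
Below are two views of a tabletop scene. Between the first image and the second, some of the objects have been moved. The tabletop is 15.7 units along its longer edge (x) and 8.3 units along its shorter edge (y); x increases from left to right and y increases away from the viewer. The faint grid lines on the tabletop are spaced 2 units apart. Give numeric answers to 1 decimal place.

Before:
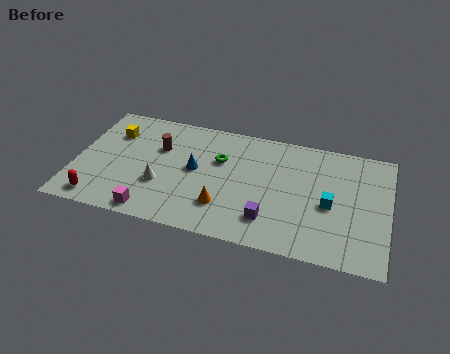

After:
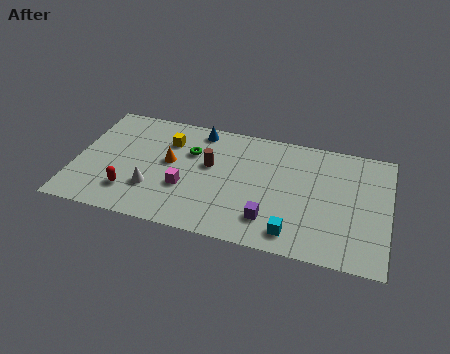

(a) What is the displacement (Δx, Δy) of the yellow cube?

(2.8, 0.1)

From the two frames, the yellow cube sits at roughly (1.7, 6.0) before and (4.5, 6.1) after.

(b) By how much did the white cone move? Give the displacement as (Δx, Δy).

(-0.4, -0.4)

From the two frames, the white cone sits at roughly (4.4, 2.9) before and (4.0, 2.5) after.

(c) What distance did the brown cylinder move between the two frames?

2.7

The brown cylinder was near (4.1, 5.5) before and (6.7, 4.9) after, so it travelled √(2.6² + 0.6²) ≈ 2.7 units.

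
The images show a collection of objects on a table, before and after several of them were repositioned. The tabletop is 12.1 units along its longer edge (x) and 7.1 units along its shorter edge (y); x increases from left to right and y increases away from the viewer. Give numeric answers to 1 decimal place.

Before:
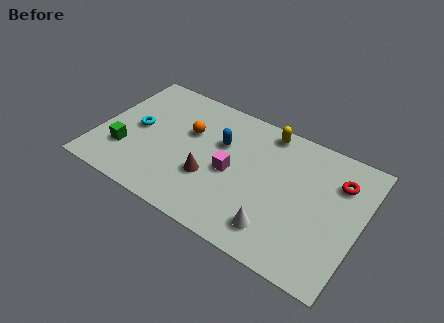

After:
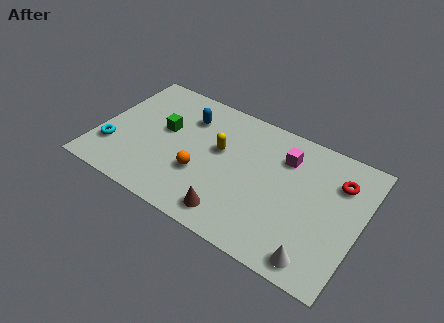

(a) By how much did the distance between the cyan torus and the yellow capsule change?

-1.1

The distance was about 6.3 in the first image and 5.2 in the second, so they moved 1.1 units closer together.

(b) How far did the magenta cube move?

3.0

The magenta cube was near (6.2, 3.3) before and (8.4, 5.3) after, so it travelled √(2.2² + 2.0²) ≈ 3.0 units.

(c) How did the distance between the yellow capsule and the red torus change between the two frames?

+1.8

The distance was about 3.7 in the first image and 5.5 in the second, so they moved 1.8 units further apart.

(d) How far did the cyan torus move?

1.8

The cyan torus moved from about (1.7, 3.6) to (0.8, 2.0), a distance of √(0.9² + 1.6²) ≈ 1.8.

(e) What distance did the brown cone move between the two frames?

1.9

The brown cone was near (5.3, 2.5) before and (6.6, 1.1) after, so it travelled √(1.3² + 1.4²) ≈ 1.9 units.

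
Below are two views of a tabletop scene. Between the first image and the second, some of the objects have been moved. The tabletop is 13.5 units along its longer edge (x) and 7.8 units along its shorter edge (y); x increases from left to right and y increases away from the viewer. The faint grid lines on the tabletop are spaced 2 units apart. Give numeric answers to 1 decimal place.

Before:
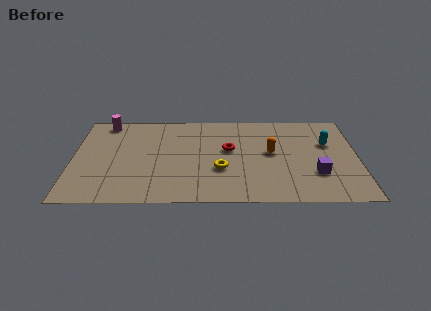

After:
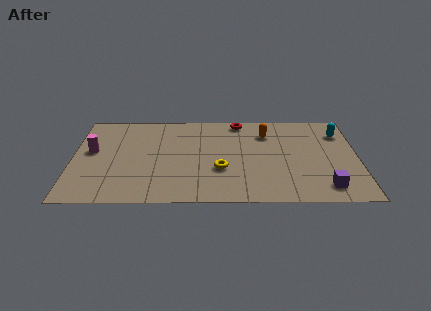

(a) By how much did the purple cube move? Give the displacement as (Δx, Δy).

(0.4, -1.1)

The purple cube started near (11.5, 2.4) and ended near (11.9, 1.3).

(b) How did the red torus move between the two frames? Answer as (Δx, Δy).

(0.5, 2.5)

The red torus was at about (7.4, 4.5) and moved to about (7.9, 7.0).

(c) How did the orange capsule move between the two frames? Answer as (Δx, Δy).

(-0.2, 1.7)

The orange capsule started near (9.4, 4.2) and ended near (9.2, 5.9).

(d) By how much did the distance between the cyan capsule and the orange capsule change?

+0.7

They were about 2.8 units apart before and 3.5 after — 0.7 units further apart.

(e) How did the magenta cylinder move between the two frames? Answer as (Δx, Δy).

(-0.6, -2.5)

The magenta cylinder started near (1.5, 6.9) and ended near (0.9, 4.4).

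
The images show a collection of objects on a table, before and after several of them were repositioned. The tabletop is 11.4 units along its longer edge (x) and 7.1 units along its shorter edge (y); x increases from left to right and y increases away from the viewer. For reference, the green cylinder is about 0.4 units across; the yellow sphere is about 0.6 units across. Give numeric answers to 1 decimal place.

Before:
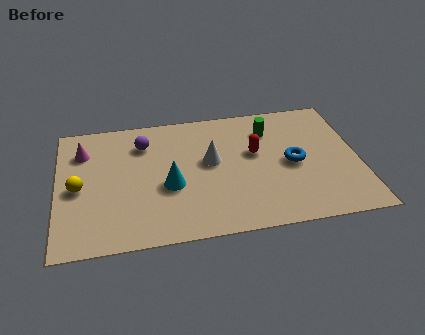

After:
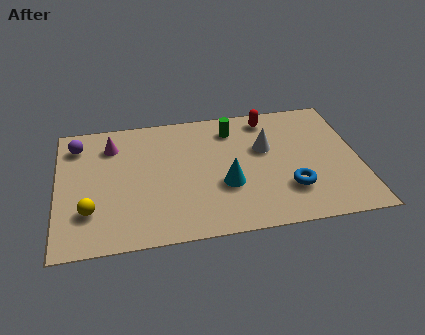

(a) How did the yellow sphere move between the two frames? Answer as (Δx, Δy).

(0.4, -1.3)

The yellow sphere was at about (0.8, 3.3) and moved to about (1.2, 2.0).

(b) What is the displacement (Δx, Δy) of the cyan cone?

(2.1, -0.3)

From the two frames, the cyan cone sits at roughly (4.2, 2.9) before and (6.3, 2.6) after.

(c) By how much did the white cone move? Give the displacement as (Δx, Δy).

(2.1, 0.4)

From the two frames, the white cone sits at roughly (5.8, 4.0) before and (7.9, 4.4) after.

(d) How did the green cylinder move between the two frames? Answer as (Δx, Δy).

(-1.4, 0.3)

The green cylinder started near (8.1, 5.4) and ended near (6.7, 5.7).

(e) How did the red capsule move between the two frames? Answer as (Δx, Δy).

(0.6, 1.9)

From the two frames, the red capsule sits at roughly (7.5, 4.2) before and (8.1, 6.1) after.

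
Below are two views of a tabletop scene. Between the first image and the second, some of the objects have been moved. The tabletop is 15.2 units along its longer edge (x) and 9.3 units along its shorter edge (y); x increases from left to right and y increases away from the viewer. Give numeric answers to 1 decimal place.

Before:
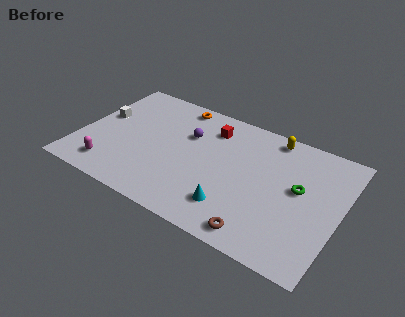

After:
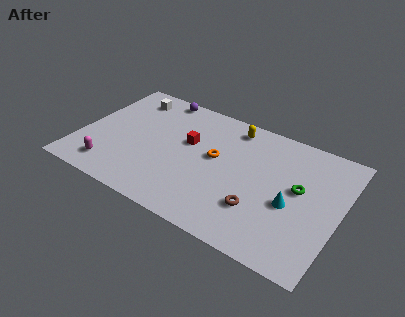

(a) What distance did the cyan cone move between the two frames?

3.6

The cyan cone moved from about (9.4, 2.1) to (12.5, 3.9), a distance of √(3.1² + 1.8²) ≈ 3.6.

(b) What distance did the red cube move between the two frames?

2.0

From (7.3, 7.3) to (6.2, 5.6), the red cube covered √(1.1² + 1.7²) ≈ 2.0 units.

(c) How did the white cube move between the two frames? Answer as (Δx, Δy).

(1.3, 2.3)

The white cube started near (1.0, 5.4) and ended near (2.3, 7.7).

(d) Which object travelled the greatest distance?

the orange torus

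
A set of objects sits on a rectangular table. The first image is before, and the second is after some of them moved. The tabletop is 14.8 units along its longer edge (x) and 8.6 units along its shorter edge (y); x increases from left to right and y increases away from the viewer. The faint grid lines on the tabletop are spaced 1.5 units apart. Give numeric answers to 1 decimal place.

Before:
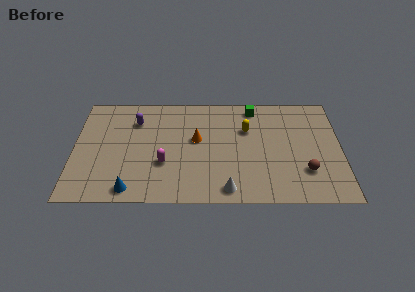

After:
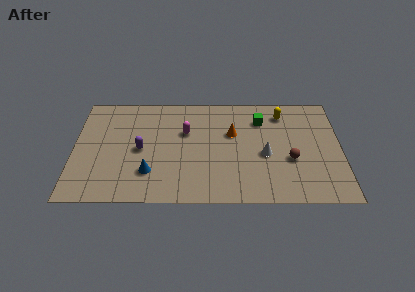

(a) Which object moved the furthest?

the white cone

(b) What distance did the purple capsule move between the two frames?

2.3

The purple capsule moved from about (3.4, 6.4) to (3.7, 4.1), a distance of √(0.3² + 2.3²) ≈ 2.3.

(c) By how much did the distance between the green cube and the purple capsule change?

+0.4

They were about 6.7 units apart before and 7.1 after — 0.4 units further apart.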